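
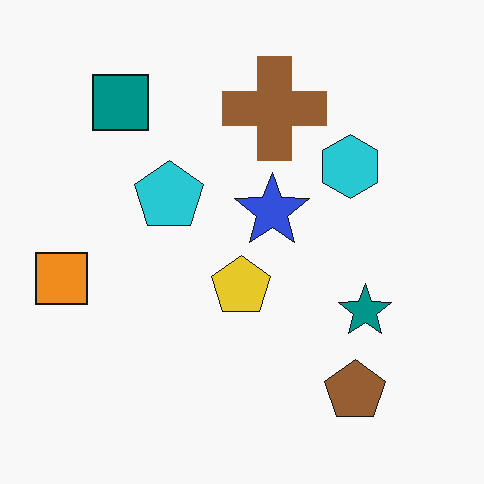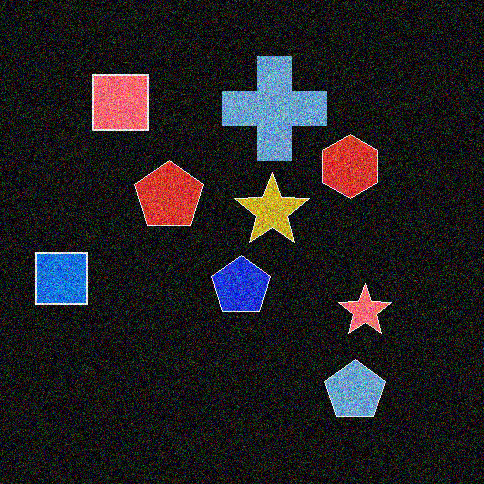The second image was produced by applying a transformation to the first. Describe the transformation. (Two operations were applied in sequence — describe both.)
The image was degraded with strong gaussian noise, then color-inverted (negative).

Random speckle covers the whole image, including the flat background. The light background has become dark and every shape's color is its complement — a photographic negative.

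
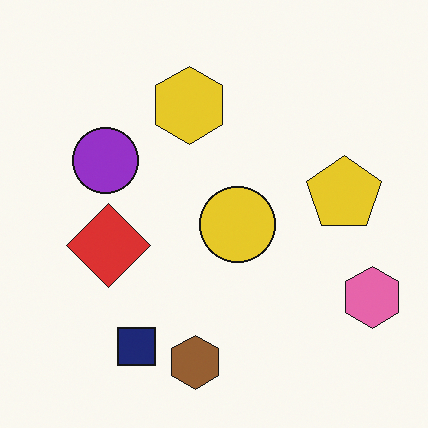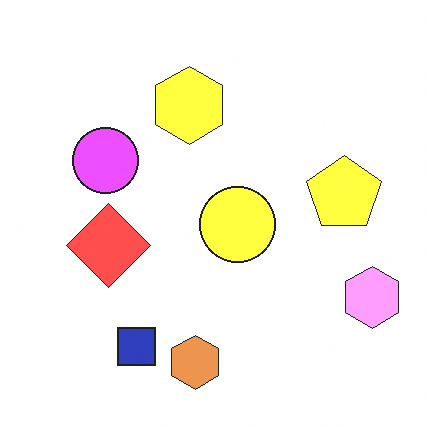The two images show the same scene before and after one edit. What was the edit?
Noticeably brightened.

Every pixel — background and shapes alike — is uniformly brightened.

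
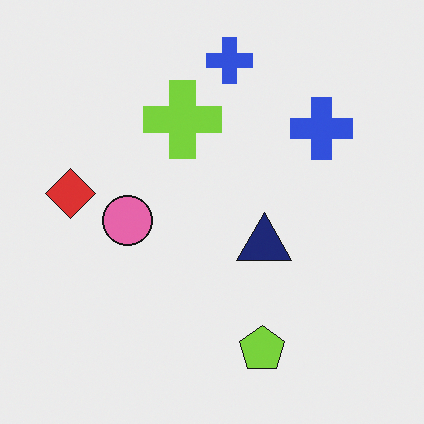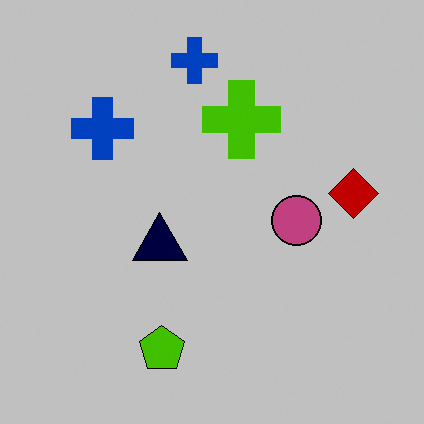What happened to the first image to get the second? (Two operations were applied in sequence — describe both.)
The image was flipped horizontally (left ↔ right), then aggressively posterized.

The red diamond is in the left of the first image and the right of the second — shapes on opposite sides of the vertical midline have swapped in a mirror flip. Each flat color has snapped to a coarser quantized level — most visibly, the near-white background has dropped to a flat grey.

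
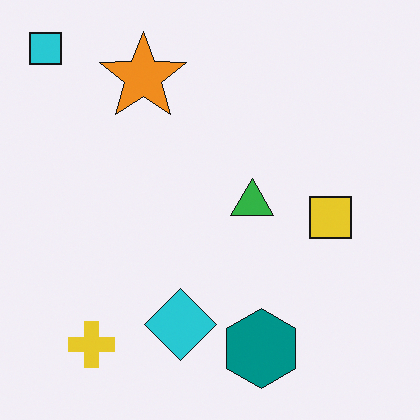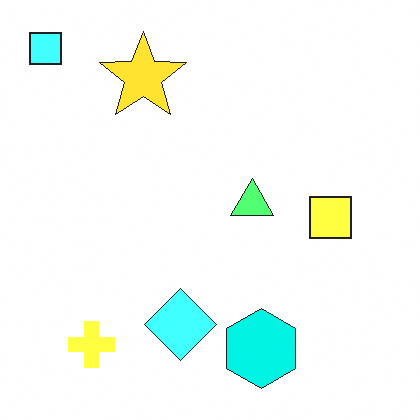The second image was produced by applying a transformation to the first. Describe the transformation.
The second image is the first substantially brightened.

Every pixel — background and shapes alike — is uniformly brightened.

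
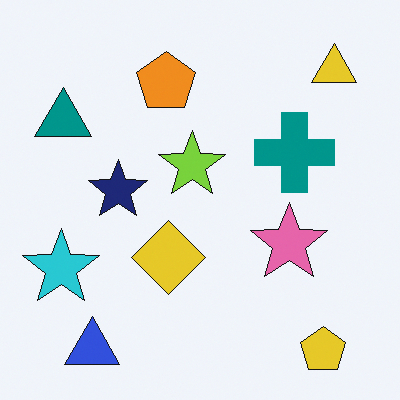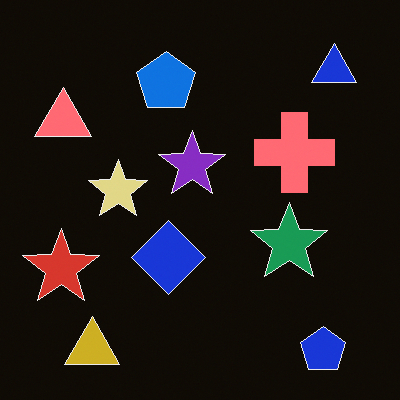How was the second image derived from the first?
This is the original image color-inverted (negative).

The light background has become dark and every shape's color is its complement — a photographic negative.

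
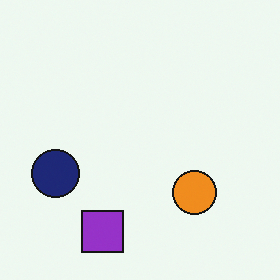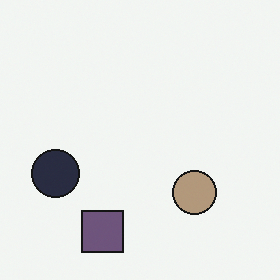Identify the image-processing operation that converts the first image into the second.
The second image is the first made much more muted (saturation change).

All colors are more muted and greyish — a global saturation change.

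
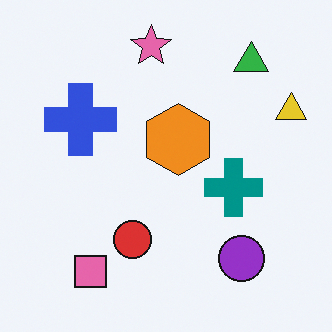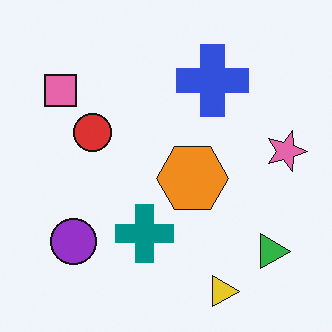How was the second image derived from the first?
The second image is the first rotated 90° clockwise.

The yellow triangle sits in the top-right of the first image and the bottom of the second — consistent with a whole-image 90° clockwise rotation.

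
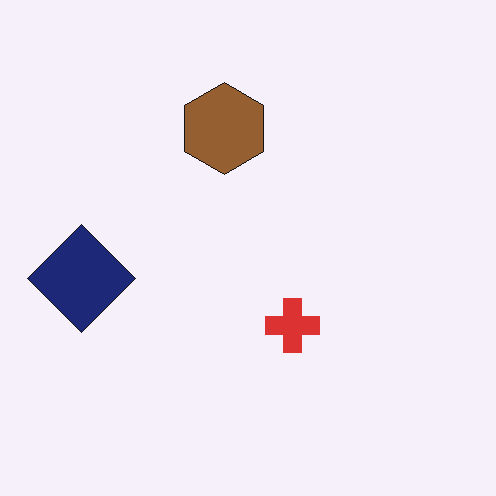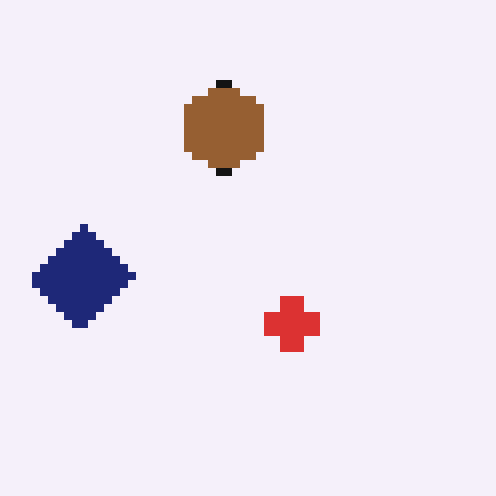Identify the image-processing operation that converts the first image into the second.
It was moderately pixelated.

Shapes are reduced to large square blocks; fine edges and outlines are lost — a downscale-then-upscale (mosaic) effect.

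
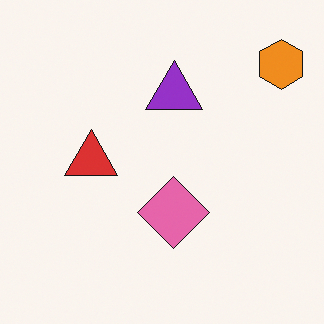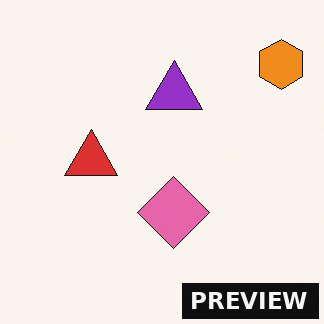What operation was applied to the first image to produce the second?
The second image is the first watermarked with the text "PREVIEW" in the lower-right corner.

A dark label reading "PREVIEW" appears in the lower-right corner.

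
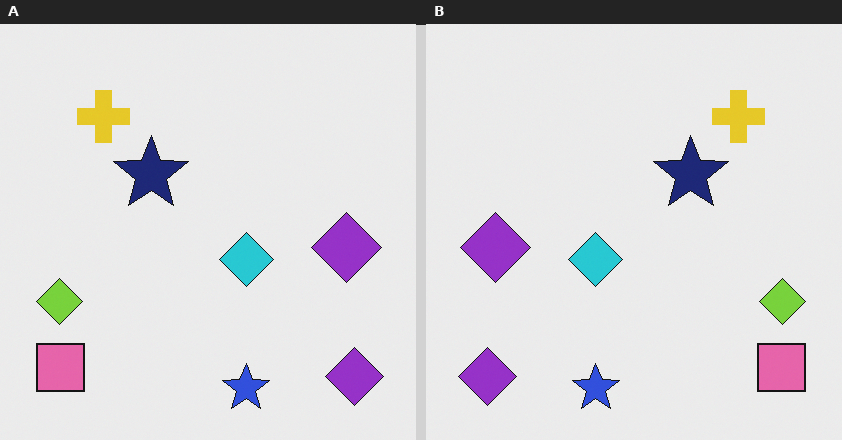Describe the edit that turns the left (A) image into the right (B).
The image was flipped horizontally (left ↔ right).

The lime diamond is in the left of the left (A) image and the right of the right (B) — shapes on opposite sides of the vertical midline have swapped in a mirror flip.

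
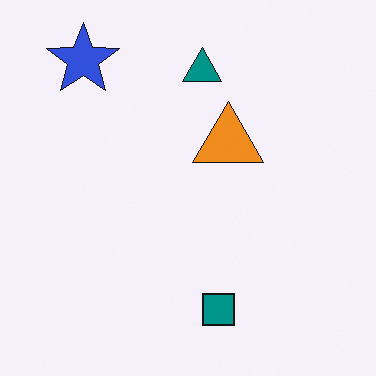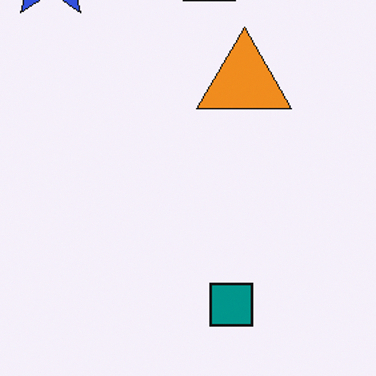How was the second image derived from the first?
The transformation is: cropped slightly and scaled back up.

The visible shapes are larger and the field of view is narrower; shapes near the original edges may be partly or wholly outside the frame — a crop-and-rescale.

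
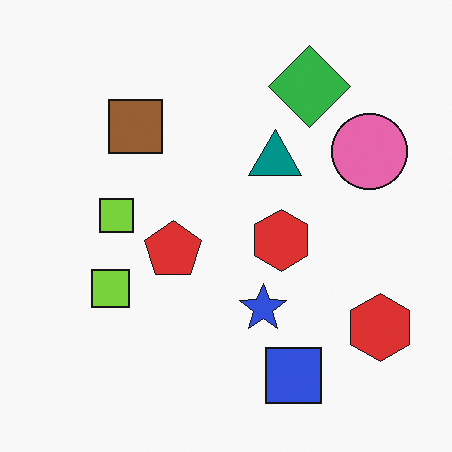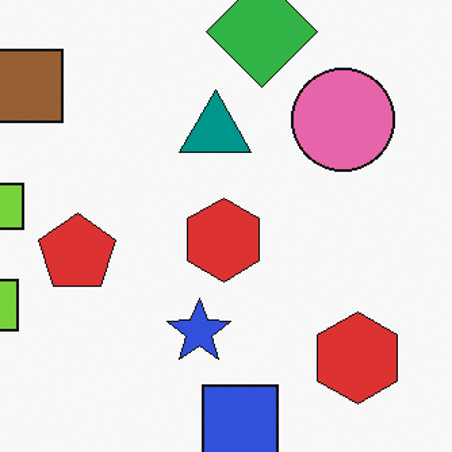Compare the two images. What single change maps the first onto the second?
This is the original image cropped to a modestly smaller region and rescaled.

The visible shapes are larger and the field of view is narrower; shapes near the original edges may be partly or wholly outside the frame — a crop-and-rescale.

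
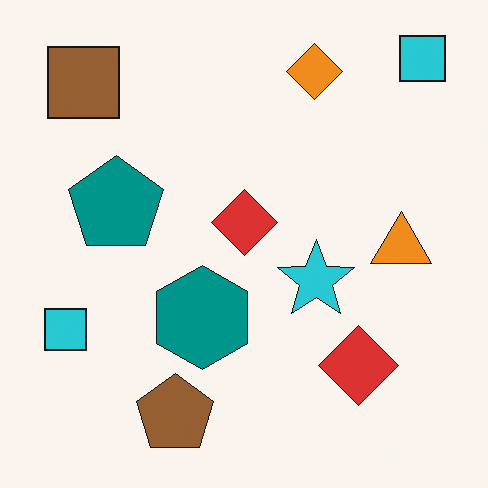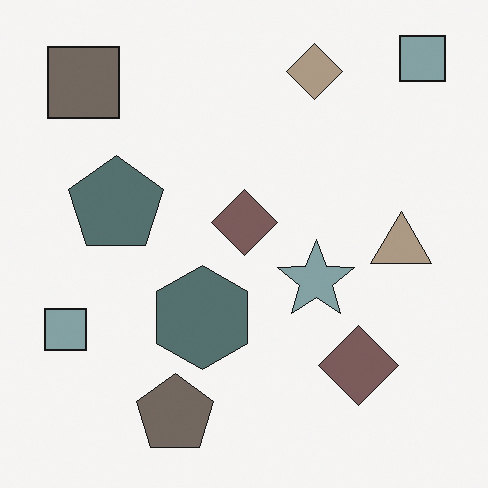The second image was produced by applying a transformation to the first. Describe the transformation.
The second image is the first heavily desaturated.

All colors are more muted and greyish — a global saturation change.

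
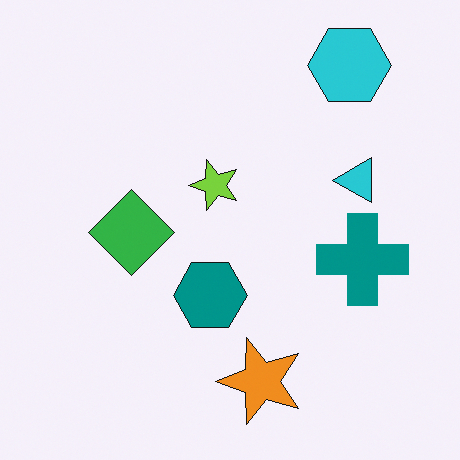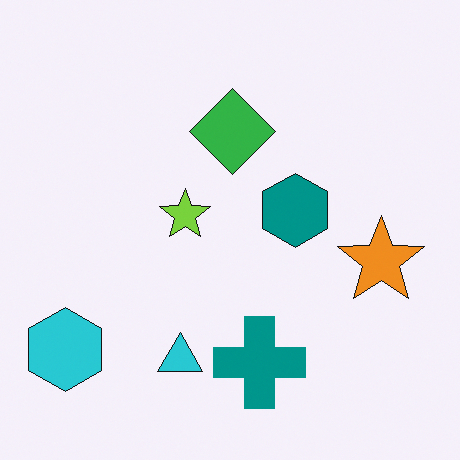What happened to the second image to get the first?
The image was transposed (reflected across the top-left ↔ bottom-right diagonal).

Shapes have swapped their row and column positions — what was in the top-right is now in the bottom-left — a diagonal reflection.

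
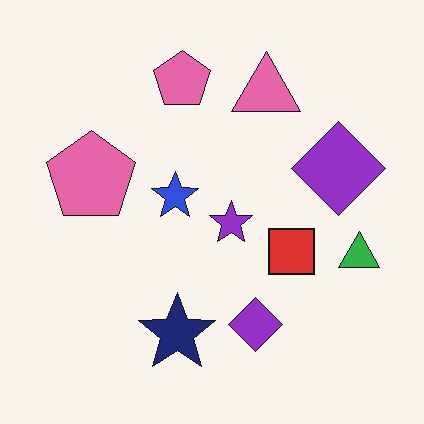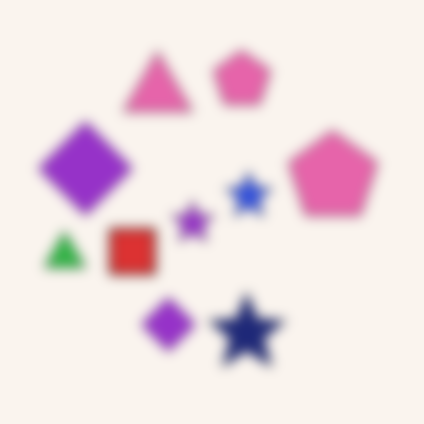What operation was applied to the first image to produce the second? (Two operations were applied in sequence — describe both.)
It was heavily blurred, then flipped horizontally (left ↔ right).

Shape edges and outlines are uniformly softened across the whole image. The green triangle is in the right of the first image and the left of the second — shapes on opposite sides of the vertical midline have swapped in a mirror flip.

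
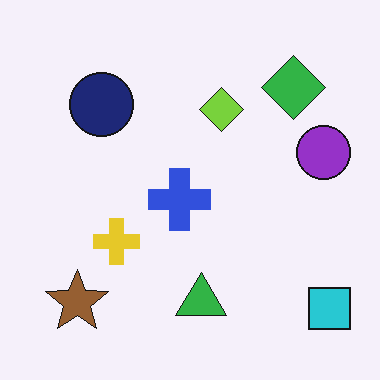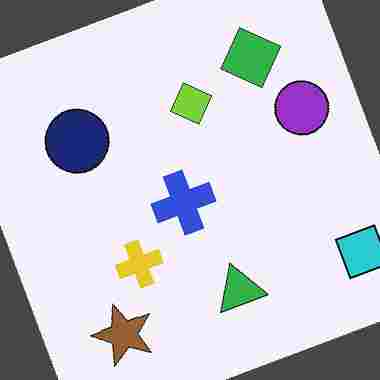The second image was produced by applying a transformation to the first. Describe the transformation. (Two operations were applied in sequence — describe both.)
It was rotated counter-clockwise by a clearly visible amount, then heavily JPEG-compressed with obvious blocking artifacts.

Every shape is tilted by the same angle and the image corners show triangular fill wedges — a whole-image rotation by a non-right angle. Blocky 8×8 compression artifacts appear around shape edges and the flat background shows ringing — characteristic JPEG degradation.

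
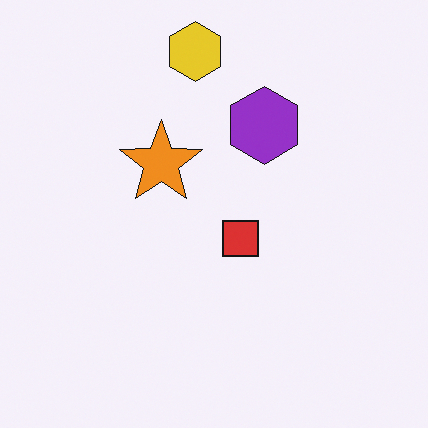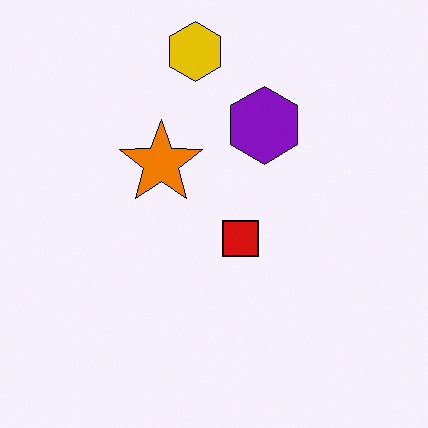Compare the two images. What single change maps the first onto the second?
Given slightly increased contrast.

Tones are pushed away from mid-grey across the whole image — a global contrast change.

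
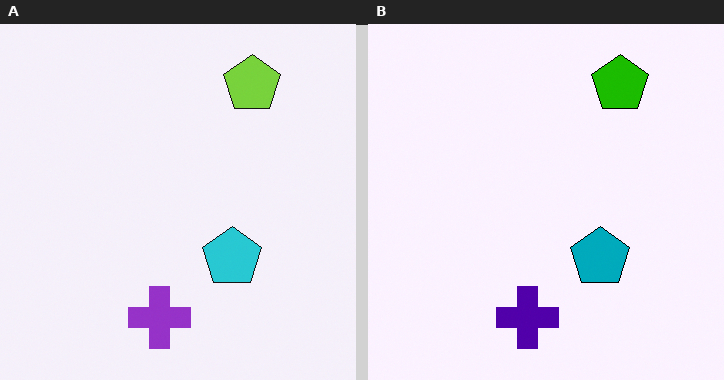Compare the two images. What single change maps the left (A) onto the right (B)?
The transformation is: boosted in contrast.

Tones are pushed away from mid-grey across the whole image — a global contrast change.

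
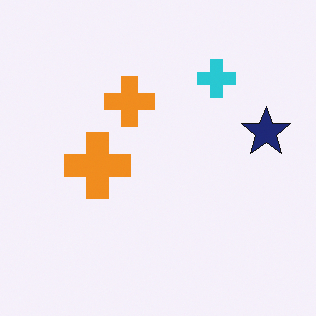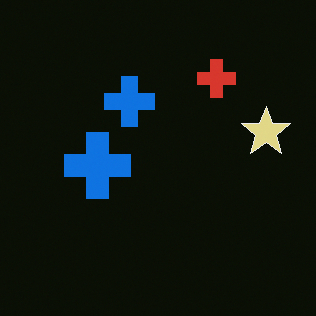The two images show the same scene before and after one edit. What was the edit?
It was color-inverted (negative).

The light background has become dark and every shape's color is its complement — a photographic negative.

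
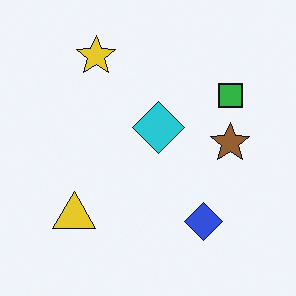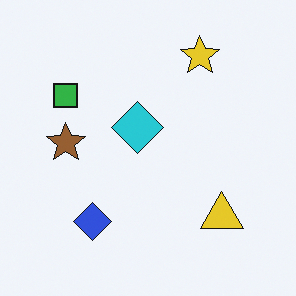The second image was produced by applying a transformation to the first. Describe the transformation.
Flipped horizontally (left ↔ right).

The green square is in the top-right of the first image and the top-left of the second — shapes on opposite sides of the vertical midline have swapped in a mirror flip.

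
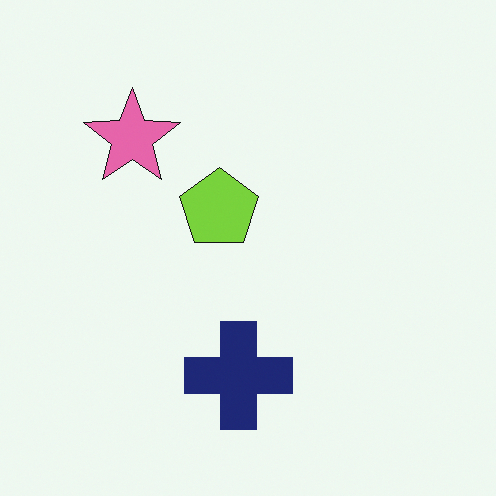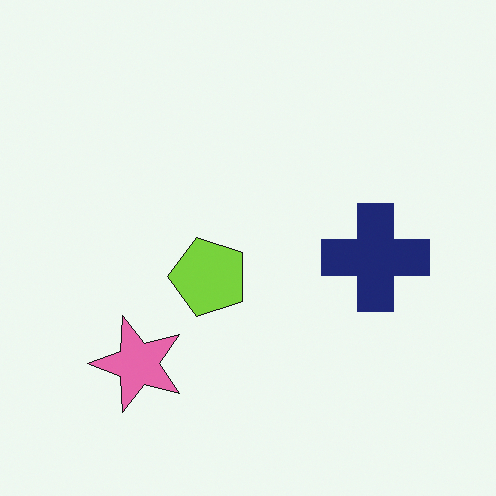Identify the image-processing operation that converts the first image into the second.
It was rotated 90° counter-clockwise.

The pink star sits in the top-left of the first image and the bottom-left of the second — consistent with a whole-image 90° counter-clockwise rotation.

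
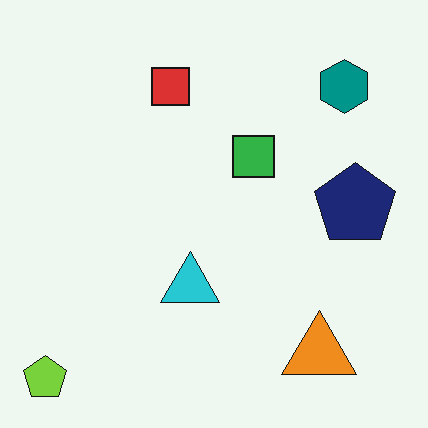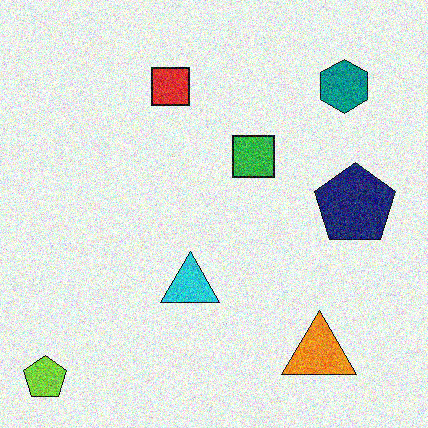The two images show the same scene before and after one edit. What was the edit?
The transformation is: degraded with heavy additive noise.

Random speckle covers the whole image, including the flat background.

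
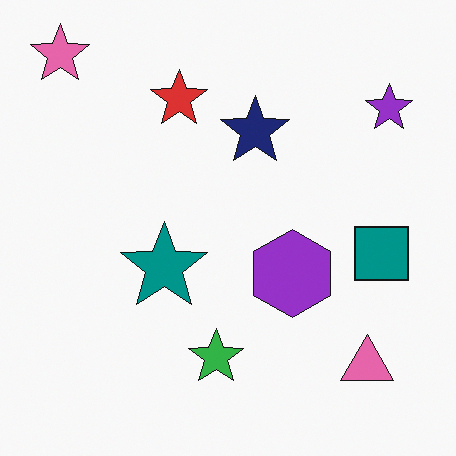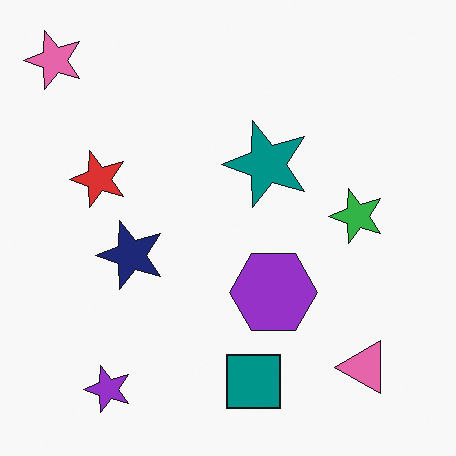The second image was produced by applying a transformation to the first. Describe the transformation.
It was transposed (reflected across the top-left ↔ bottom-right diagonal).

Shapes have swapped their row and column positions — what was in the top-right is now in the bottom-left — a diagonal reflection.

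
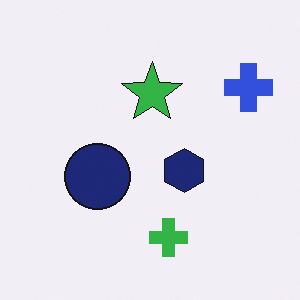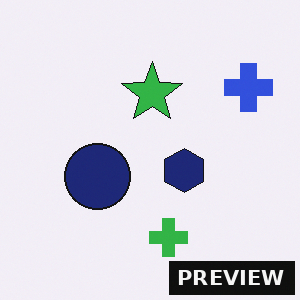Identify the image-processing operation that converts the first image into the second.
Watermarked with the text "PREVIEW" in the lower-right corner.

A dark label reading "PREVIEW" appears in the lower-right corner.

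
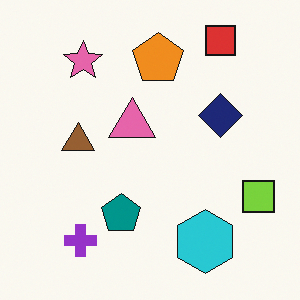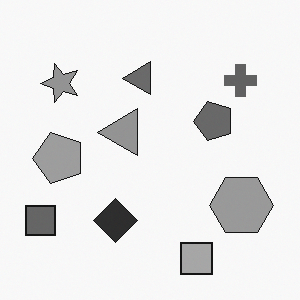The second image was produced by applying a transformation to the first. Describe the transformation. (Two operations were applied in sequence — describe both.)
The transformation is: transposed (reflected across the top-left ↔ bottom-right diagonal), then converted to grayscale.

Shapes have swapped their row and column positions — what was in the top-right is now in the bottom-left — a diagonal reflection. All color is removed — every shape is now a shade of grey.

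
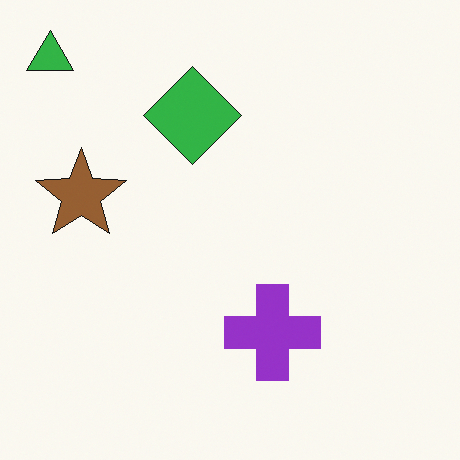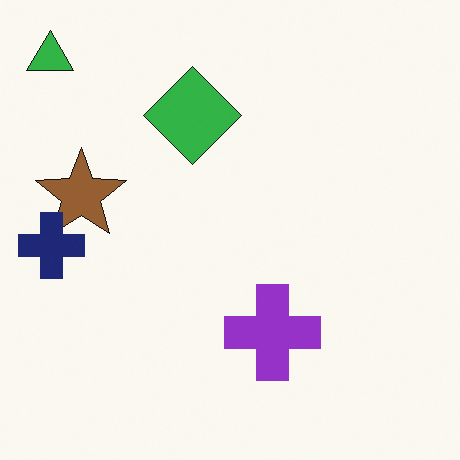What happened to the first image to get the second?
Overlaid with an additional navy cross.

A navy cross appears in the second image that is absent from the first.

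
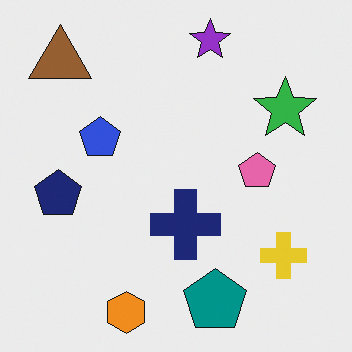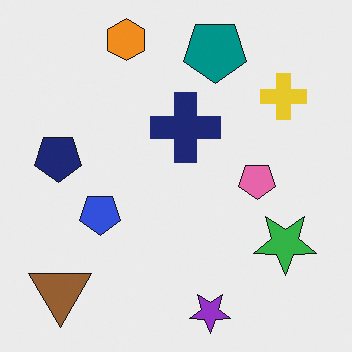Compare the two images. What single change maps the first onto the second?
The second image is the first flipped vertically (top ↔ bottom).

The orange hexagon is in the bottom of the first image and the top of the second — shapes on opposite sides of the horizontal midline have swapped in a mirror flip.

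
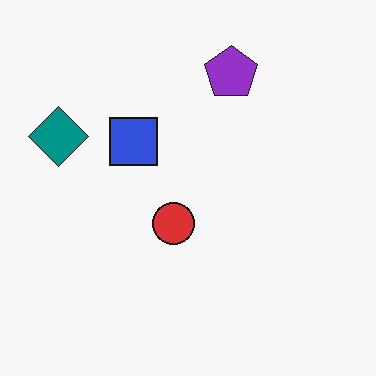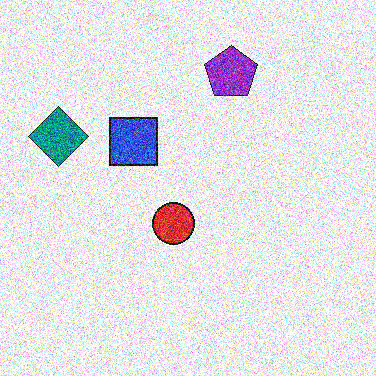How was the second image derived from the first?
Degraded with strong gaussian noise.

Random speckle covers the whole image, including the flat background.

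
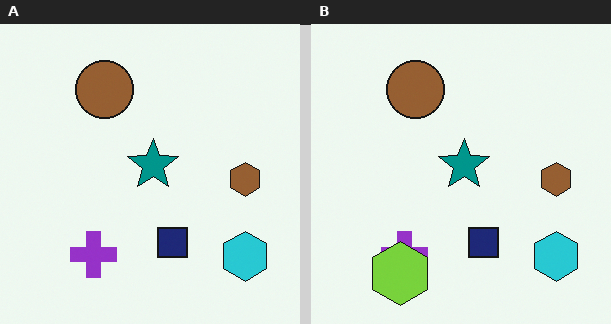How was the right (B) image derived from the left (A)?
The transformation is: overlaid with an additional lime hexagon.

A lime hexagon appears in the right (B) image that is absent from the left (A).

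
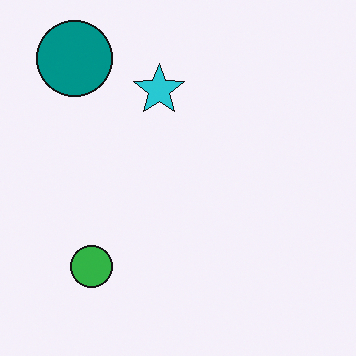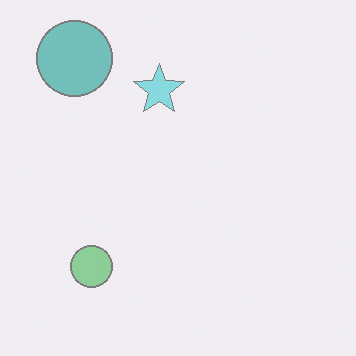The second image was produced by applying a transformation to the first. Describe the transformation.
The transformation is: given much lower contrast.

Tones are pushed toward mid-grey across the whole image — a global contrast change.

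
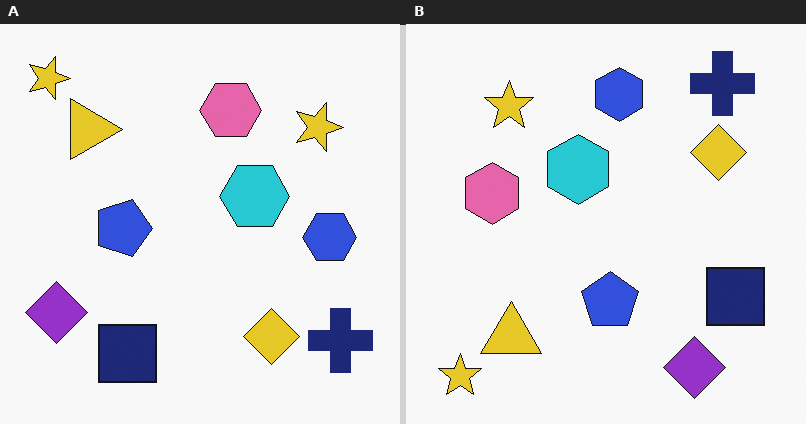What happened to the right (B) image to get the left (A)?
The left (A) image is the right (B) rotated 90° clockwise.

The navy cross sits in the top-right of the right (B) image and the bottom-right of the left (A) — consistent with a whole-image 90° clockwise rotation.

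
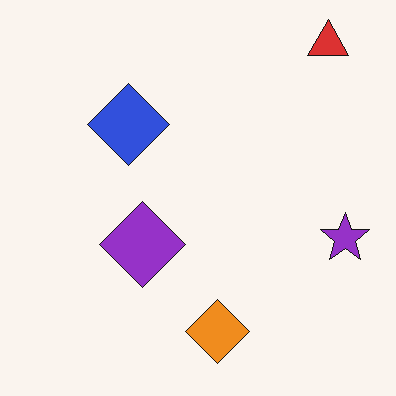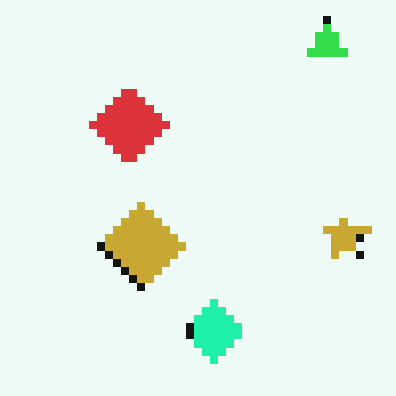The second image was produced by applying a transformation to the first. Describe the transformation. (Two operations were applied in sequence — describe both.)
This is the original image hue-shifted through roughly a third of the color wheel, then moderately pixelated.

Every shape's color has rotated by the same amount around the hue wheel — a uniform hue shift. Shapes are reduced to large square blocks; fine edges and outlines are lost — a downscale-then-upscale (mosaic) effect.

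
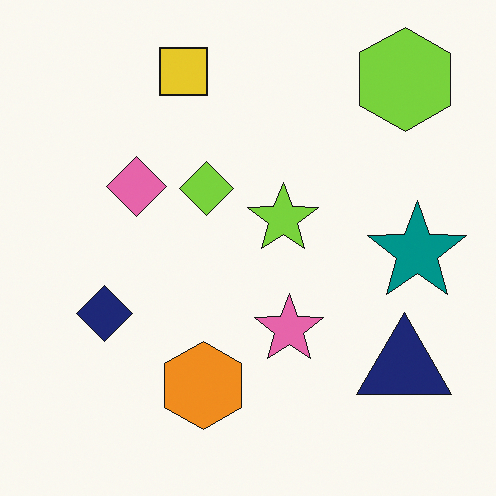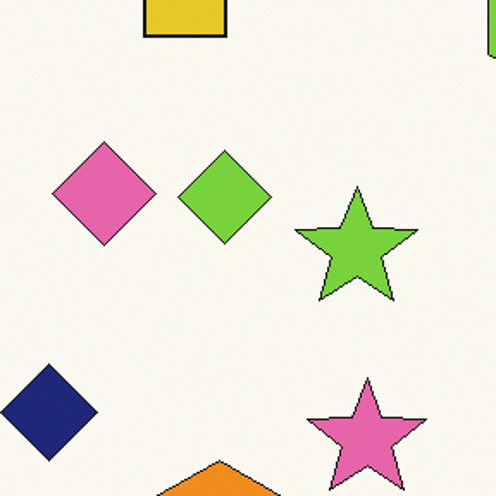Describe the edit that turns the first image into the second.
This is the original image cropped to a noticeably smaller region and rescaled.

The visible shapes are larger and the field of view is narrower; shapes near the original edges may be partly or wholly outside the frame — a crop-and-rescale.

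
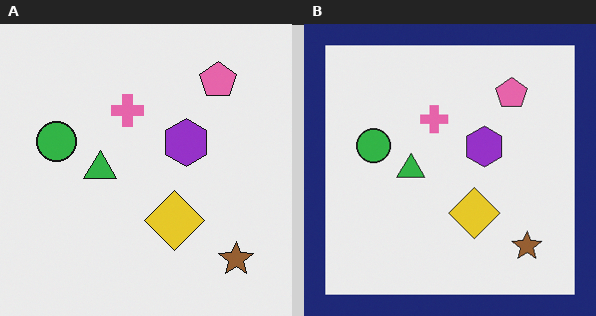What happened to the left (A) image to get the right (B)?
It was framed with a navy border.

A solid navy frame runs around the edge of the right (B) image, with the content slightly shrunk inside it.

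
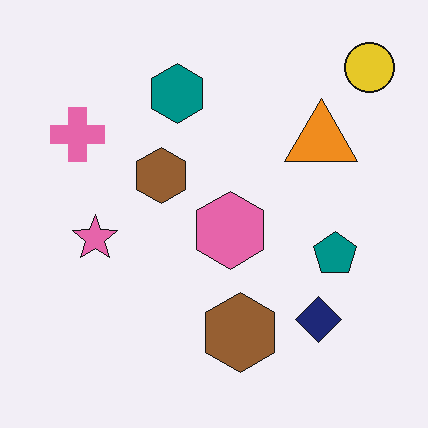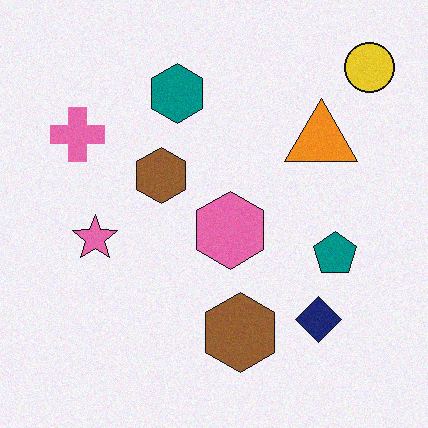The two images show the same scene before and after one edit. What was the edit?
The image was degraded with light additive noise.

Random speckle covers the whole image, including the flat background.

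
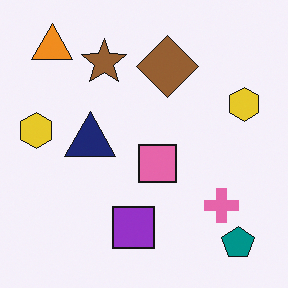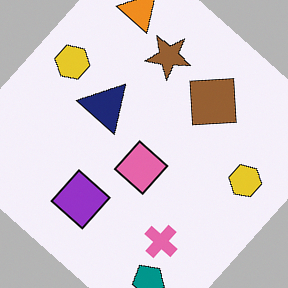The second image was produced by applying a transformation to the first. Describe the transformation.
The image was rotated clockwise by a large amount — several tens of degrees.

Every shape is tilted by the same angle and the image corners show triangular fill wedges — a whole-image rotation by a non-right angle.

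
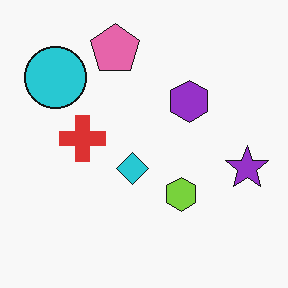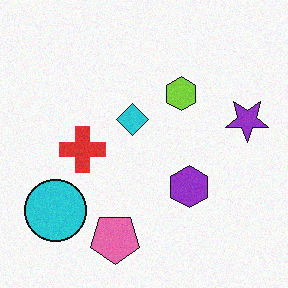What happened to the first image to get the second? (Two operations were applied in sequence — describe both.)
The image was flipped vertically (top ↔ bottom), then degraded with light additive noise.

The pink pentagon is in the top of the first image and the bottom of the second — shapes on opposite sides of the horizontal midline have swapped in a mirror flip. Random speckle covers the whole image, including the flat background.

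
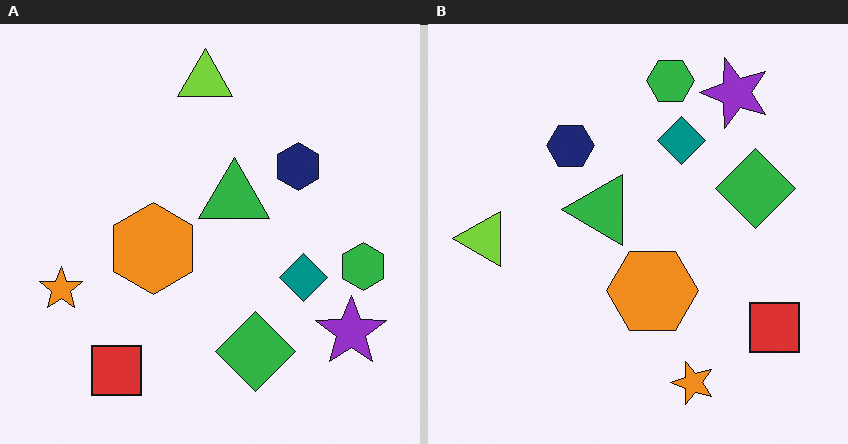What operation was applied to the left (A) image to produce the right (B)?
It was rotated 90° counter-clockwise.

The purple star sits in the bottom-right of the left (A) image and the top-right of the right (B) — consistent with a whole-image 90° counter-clockwise rotation.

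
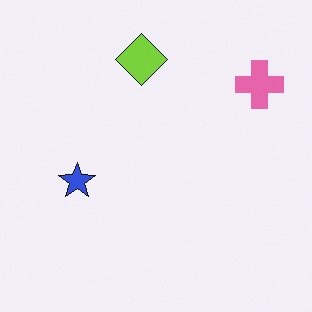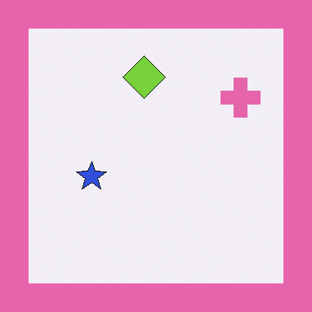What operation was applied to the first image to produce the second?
This is the original image framed with a pink border.

A solid pink frame runs around the edge of the second image, with the content slightly shrunk inside it.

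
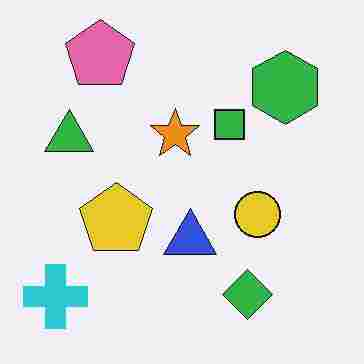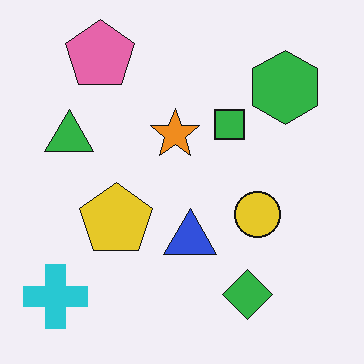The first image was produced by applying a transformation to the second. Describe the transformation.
Degraded with heavy JPEG compression.

Blocky 8×8 compression artifacts appear around shape edges and the flat background shows ringing — characteristic JPEG degradation.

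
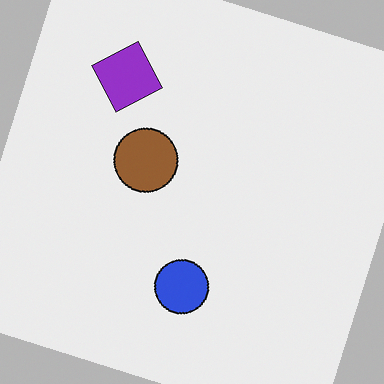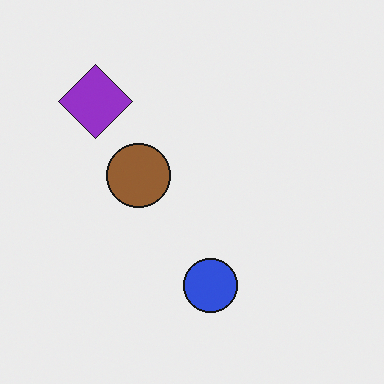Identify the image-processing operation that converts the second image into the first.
The transformation is: rotated clockwise by a moderate amount.

Every shape is tilted by the same angle and the image corners show triangular fill wedges — a whole-image rotation by a non-right angle.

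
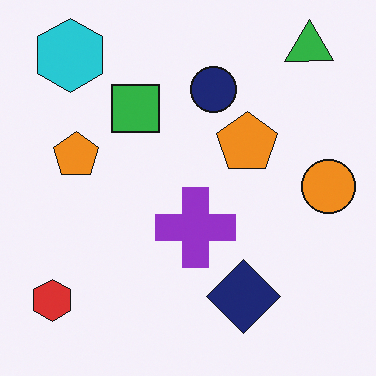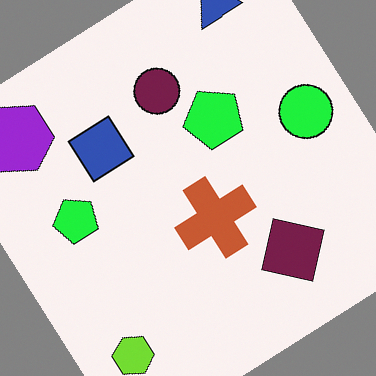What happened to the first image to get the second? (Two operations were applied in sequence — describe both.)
The image was rotated counter-clockwise by a large amount — several tens of degrees, then hue-shifted noticeably.

Every shape is tilted by the same angle and the image corners show triangular fill wedges — a whole-image rotation by a non-right angle. Every shape's color has rotated by the same amount around the hue wheel — a uniform hue shift.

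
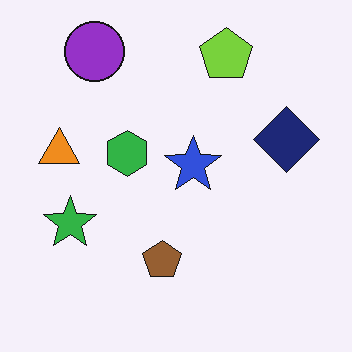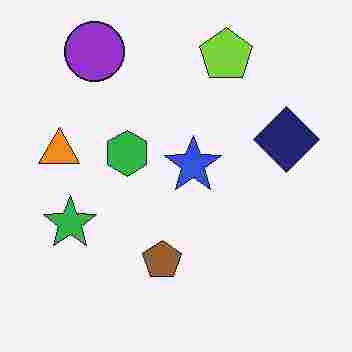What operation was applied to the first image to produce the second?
Heavily JPEG-compressed with obvious blocking artifacts.

Blocky 8×8 compression artifacts appear around shape edges and the flat background shows ringing — characteristic JPEG degradation.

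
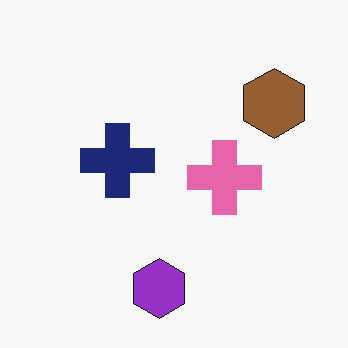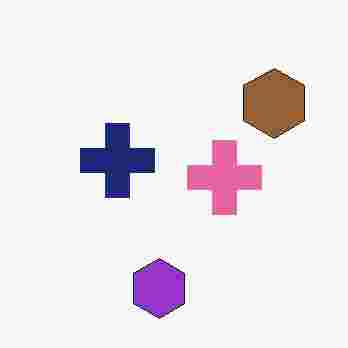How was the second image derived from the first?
The image was degraded with heavy JPEG compression.

Blocky 8×8 compression artifacts appear around shape edges and the flat background shows ringing — characteristic JPEG degradation.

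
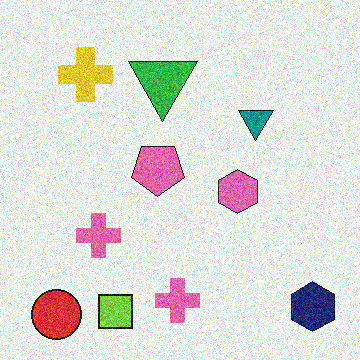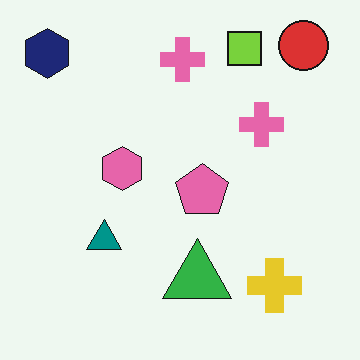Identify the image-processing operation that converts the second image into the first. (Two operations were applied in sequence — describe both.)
This is the original image degraded with heavy additive noise, then rotated 180°.

Random speckle covers the whole image, including the flat background. The navy hexagon sits in the top-left of the second image and the bottom-right of the first — consistent with a whole-image 180° rotation.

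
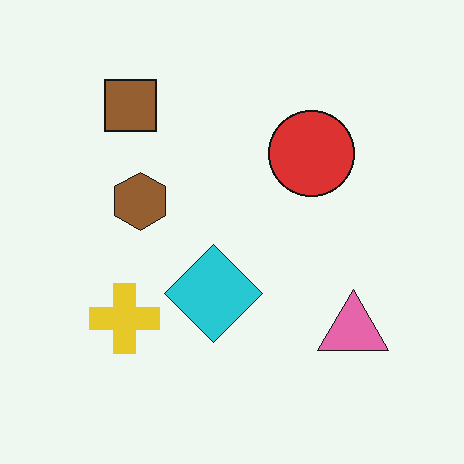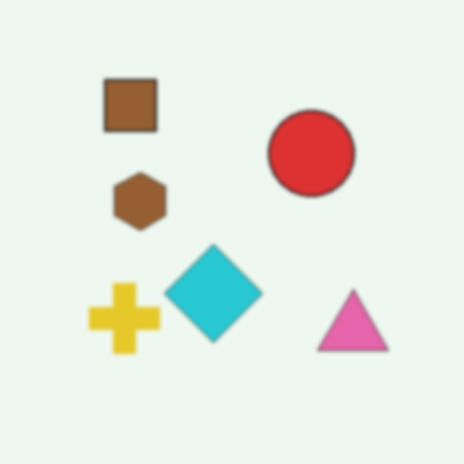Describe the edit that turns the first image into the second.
It was given a subtle gaussian blur.

Shape edges and outlines are uniformly softened across the whole image.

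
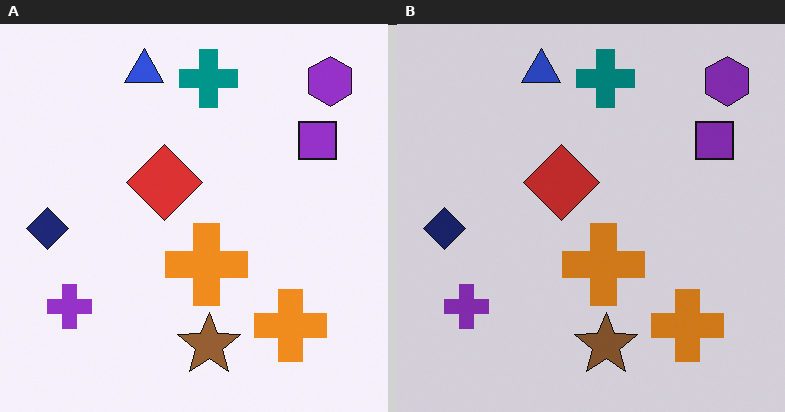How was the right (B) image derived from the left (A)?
It was darkened a little.

Every pixel — background and shapes alike — is uniformly darkened.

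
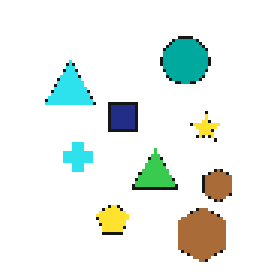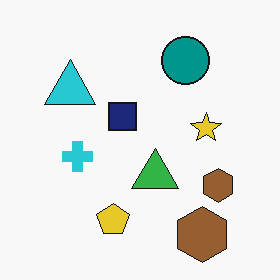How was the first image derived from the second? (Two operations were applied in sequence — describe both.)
The transformation is: brightened a little, then mildly pixelated.

Every pixel — background and shapes alike — is uniformly brightened. Shapes are reduced to large square blocks; fine edges and outlines are lost — a downscale-then-upscale (mosaic) effect.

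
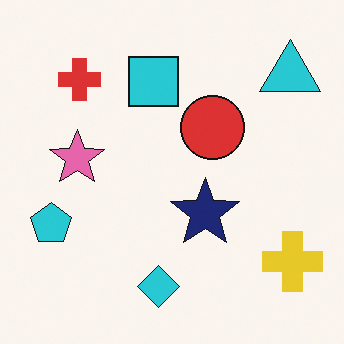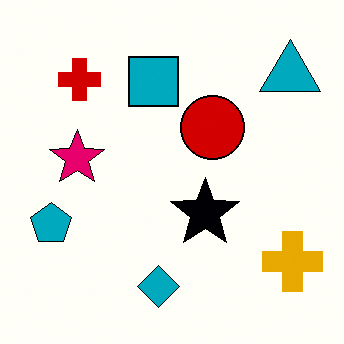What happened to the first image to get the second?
Given much higher contrast.

Tones are pushed away from mid-grey across the whole image — a global contrast change.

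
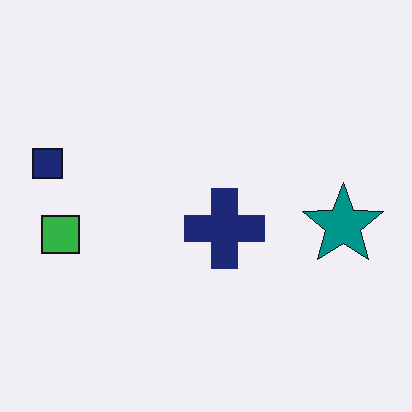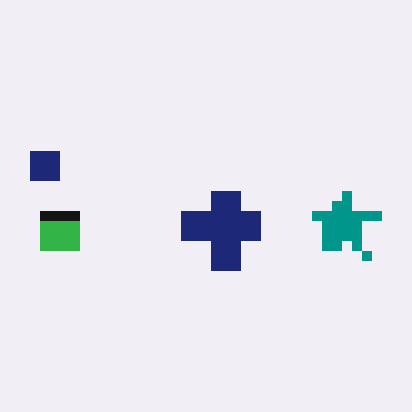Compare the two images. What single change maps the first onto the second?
Heavily pixelated into large blocks.

Shapes are reduced to large square blocks; fine edges and outlines are lost — a downscale-then-upscale (mosaic) effect.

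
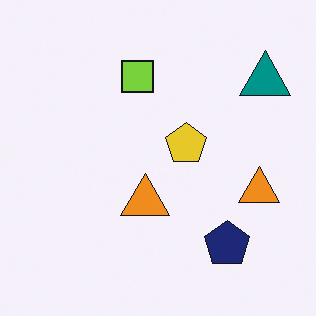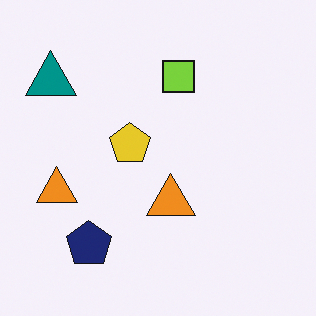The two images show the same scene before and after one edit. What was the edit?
It was flipped horizontally (left ↔ right).

The teal triangle is in the top-right of the first image and the top-left of the second — shapes on opposite sides of the vertical midline have swapped in a mirror flip.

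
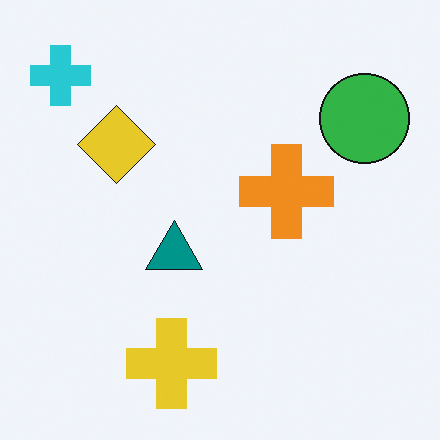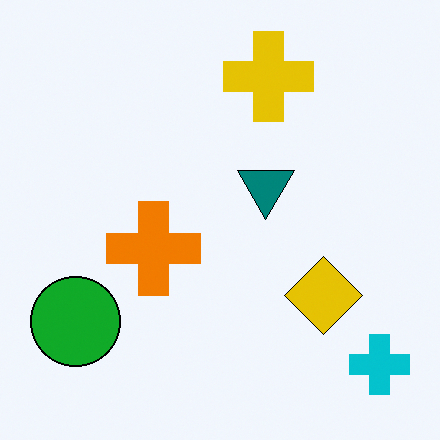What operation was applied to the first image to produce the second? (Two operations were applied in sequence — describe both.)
It was rotated 180°, then given slightly increased contrast.

The cyan cross sits in the top-left of the first image and the bottom-right of the second — consistent with a whole-image 180° rotation. Tones are pushed away from mid-grey across the whole image — a global contrast change.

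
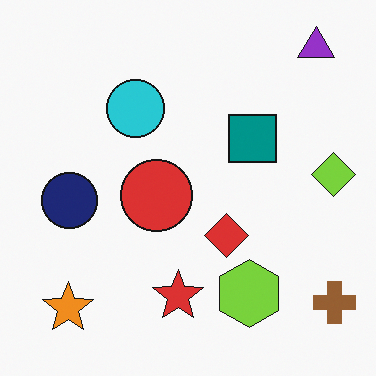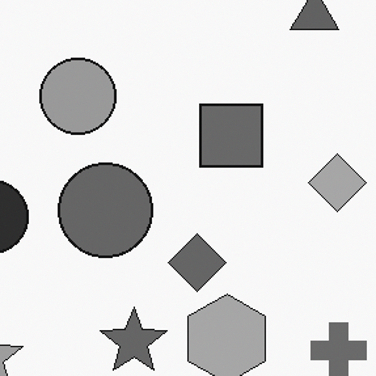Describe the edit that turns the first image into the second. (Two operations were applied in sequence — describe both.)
This is the original image cropped to a modestly smaller region and rescaled, then converted to grayscale.

The visible shapes are larger and the field of view is narrower; shapes near the original edges may be partly or wholly outside the frame — a crop-and-rescale. All color is removed — every shape is now a shade of grey.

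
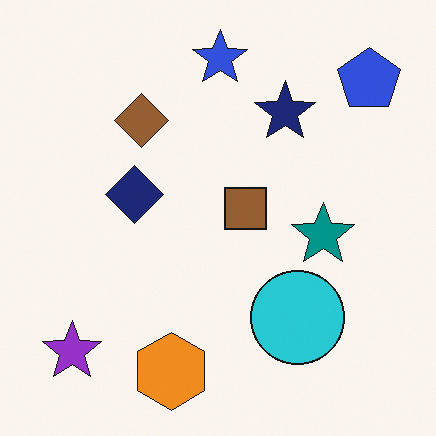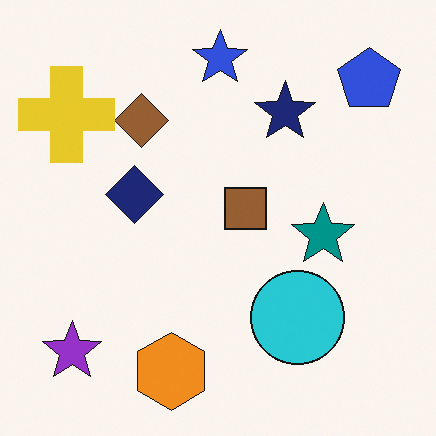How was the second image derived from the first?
The image was overlaid with an additional yellow cross.

A yellow cross appears in the second image that is absent from the first.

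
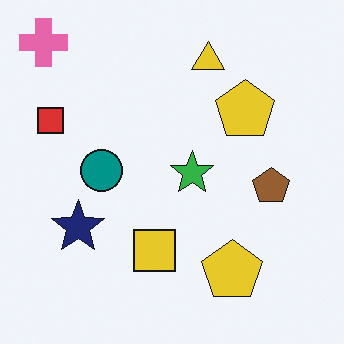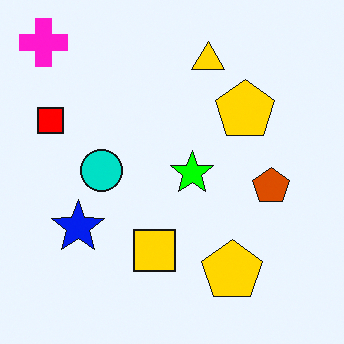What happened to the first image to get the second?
The second image is the first made much more vivid (saturation change).

All colors are more vivid — a global saturation change.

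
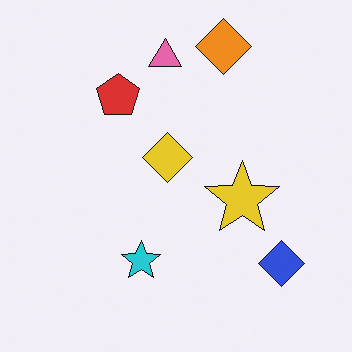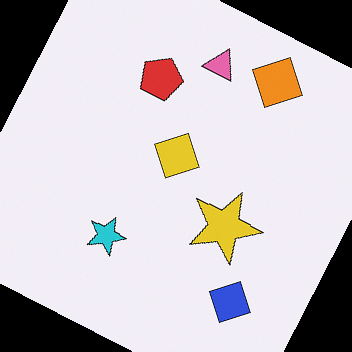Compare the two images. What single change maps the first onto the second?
It was rotated clockwise by a clearly visible amount.

Every shape is tilted by the same angle and the image corners show triangular fill wedges — a whole-image rotation by a non-right angle.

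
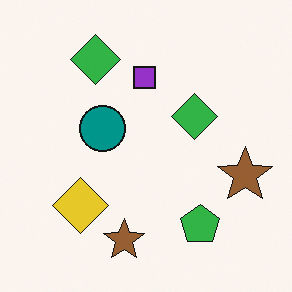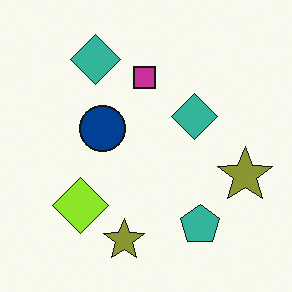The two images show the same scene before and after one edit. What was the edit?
The image was hue-shifted by a small amount.

Every shape's color has rotated by the same amount around the hue wheel — a uniform hue shift.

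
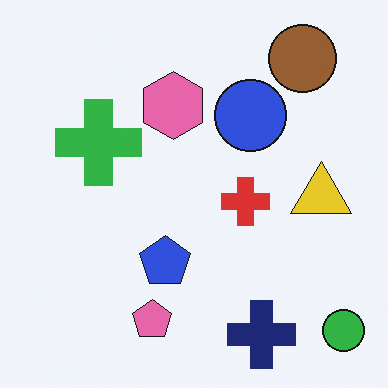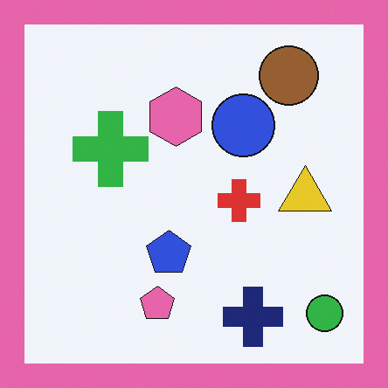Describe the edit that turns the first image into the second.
Framed with a pink border.

A solid pink frame runs around the edge of the second image, with the content slightly shrunk inside it.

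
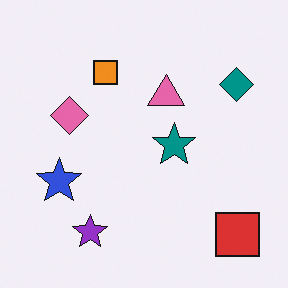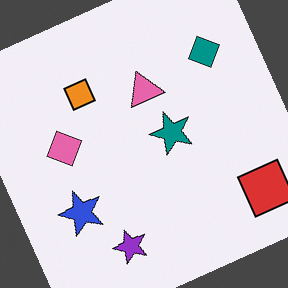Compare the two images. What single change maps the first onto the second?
The image was rotated counter-clockwise by a clearly visible amount.

Every shape is tilted by the same angle and the image corners show triangular fill wedges — a whole-image rotation by a non-right angle.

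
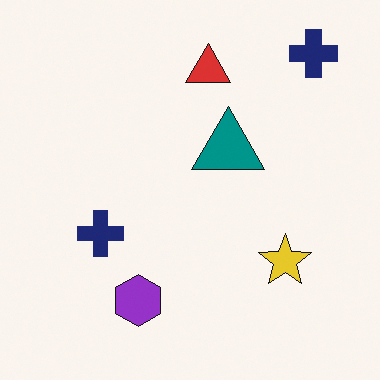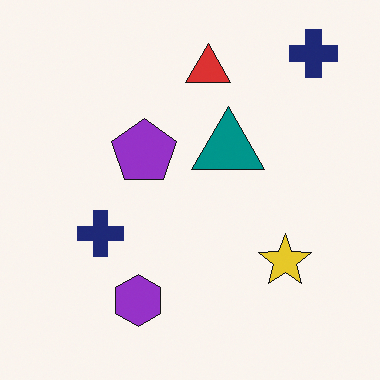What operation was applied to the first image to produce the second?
The image was overlaid with an additional purple pentagon.

A purple pentagon appears in the second image that is absent from the first.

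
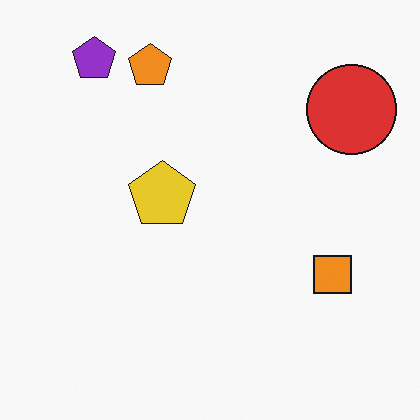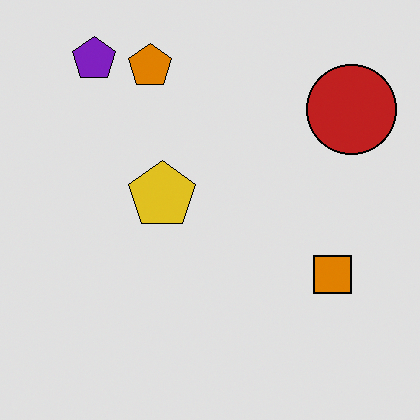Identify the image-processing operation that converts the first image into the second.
The transformation is: moderately posterized.

Each flat color has snapped to a coarser quantized level — most visibly, the near-white background has dropped to a flat grey.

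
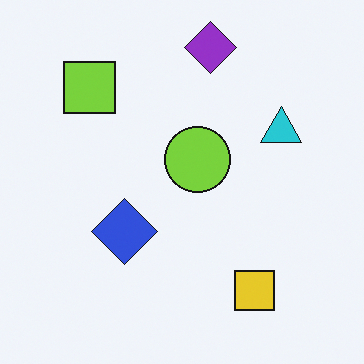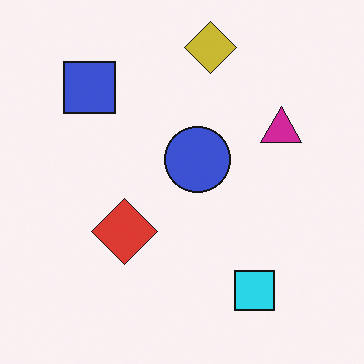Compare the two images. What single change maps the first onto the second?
The second image is the first hue-shifted through roughly a third of the color wheel.

Every shape's color has rotated by the same amount around the hue wheel — a uniform hue shift.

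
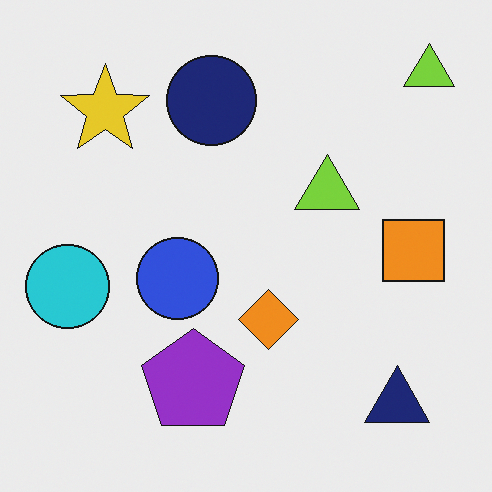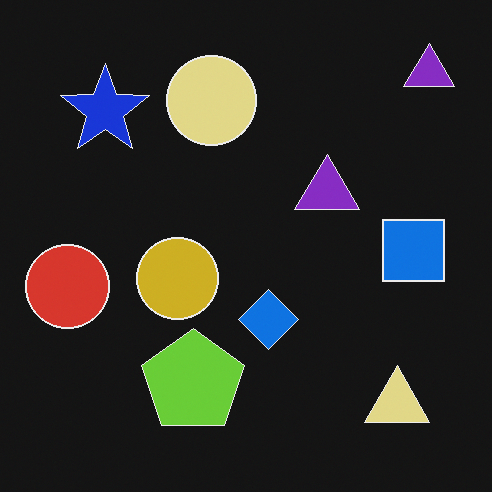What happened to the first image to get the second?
It was color-inverted (negative).

The light background has become dark and every shape's color is its complement — a photographic negative.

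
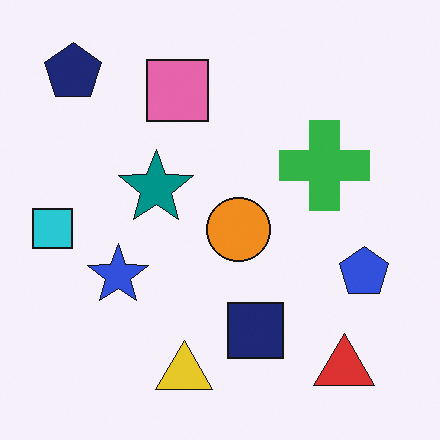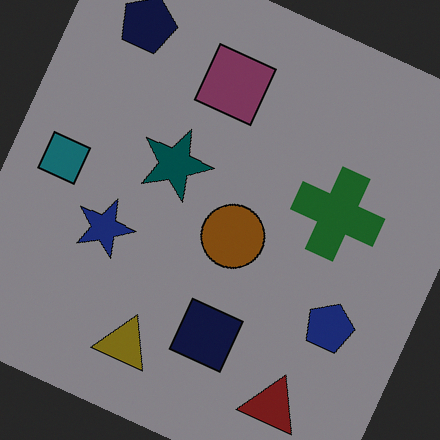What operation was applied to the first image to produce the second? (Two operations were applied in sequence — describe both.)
The second image is the first rotated clockwise by a moderate amount, then noticeably darkened.

Every shape is tilted by the same angle and the image corners show triangular fill wedges — a whole-image rotation by a non-right angle. Every pixel — background and shapes alike — is uniformly darkened.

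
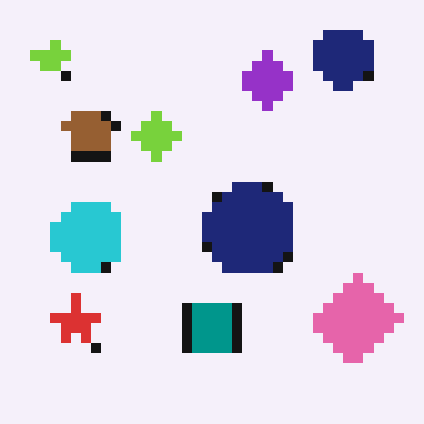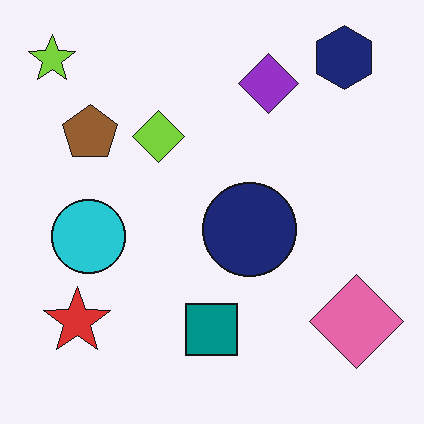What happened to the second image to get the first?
The image was coarsely pixelated.

Shapes are reduced to large square blocks; fine edges and outlines are lost — a downscale-then-upscale (mosaic) effect.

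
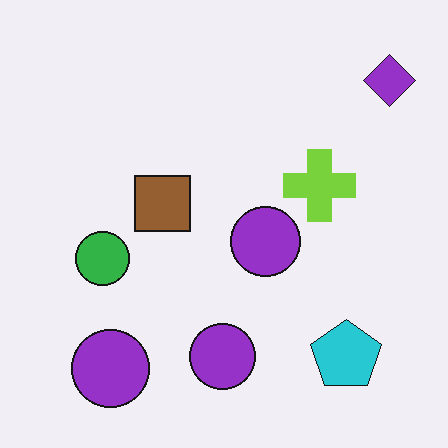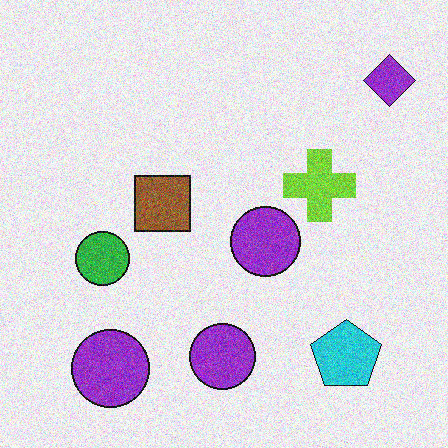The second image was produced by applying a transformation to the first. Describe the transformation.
The image was degraded with moderate additive noise.

Random speckle covers the whole image, including the flat background.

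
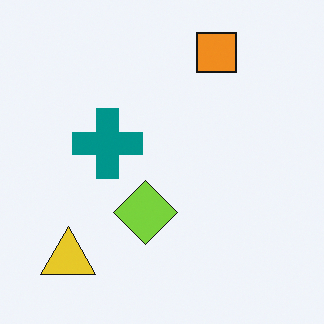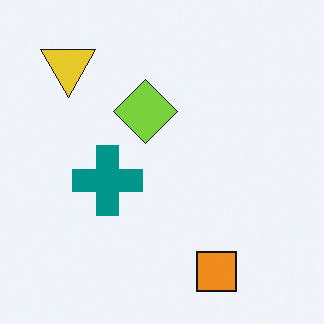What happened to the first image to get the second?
The second image is the first flipped vertically (top ↔ bottom).

The orange square is in the top of the first image and the bottom of the second — shapes on opposite sides of the horizontal midline have swapped in a mirror flip.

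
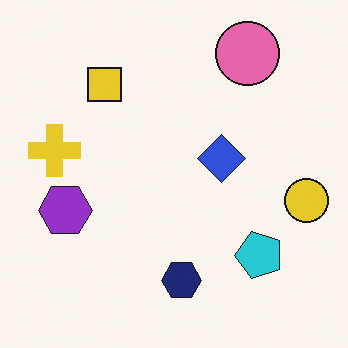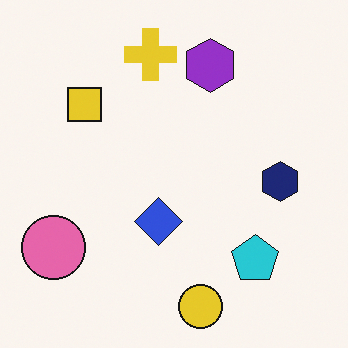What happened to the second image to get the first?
This is the original image transposed (reflected across the top-left ↔ bottom-right diagonal).

Shapes have swapped their row and column positions — what was in the top-right is now in the bottom-left — a diagonal reflection.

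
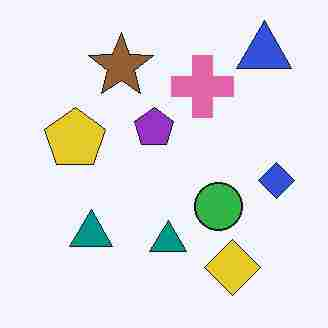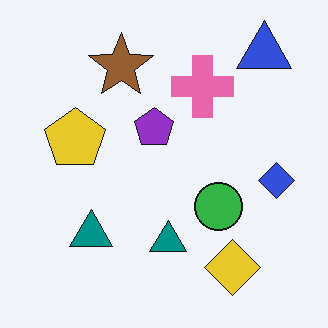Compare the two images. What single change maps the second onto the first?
It was degraded with heavy JPEG compression.

Blocky 8×8 compression artifacts appear around shape edges and the flat background shows ringing — characteristic JPEG degradation.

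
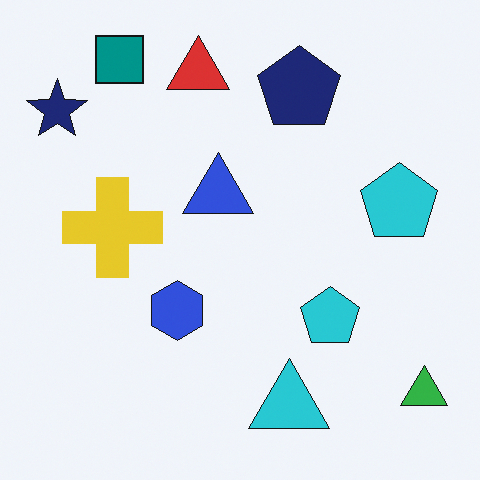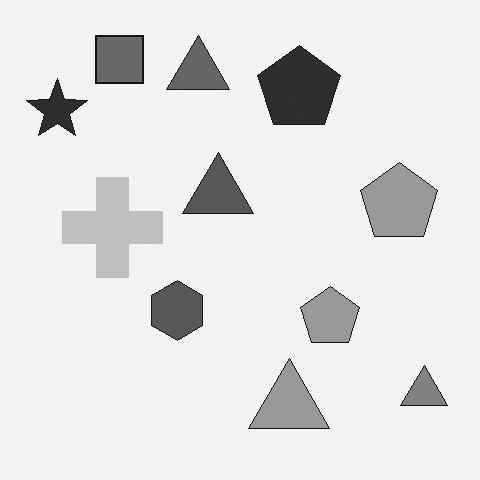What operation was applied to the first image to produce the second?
It was converted to grayscale.

All color is removed — every shape is now a shade of grey.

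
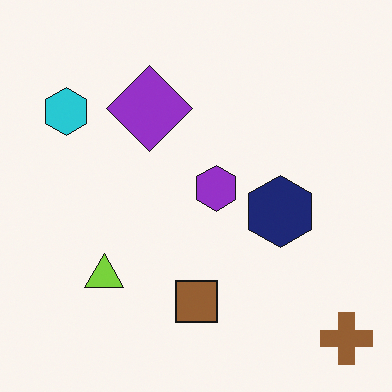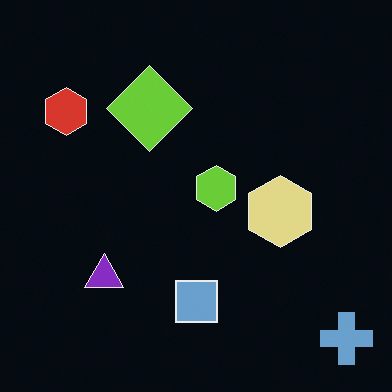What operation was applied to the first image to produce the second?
The image was color-inverted (negative).

The light background has become dark and every shape's color is its complement — a photographic negative.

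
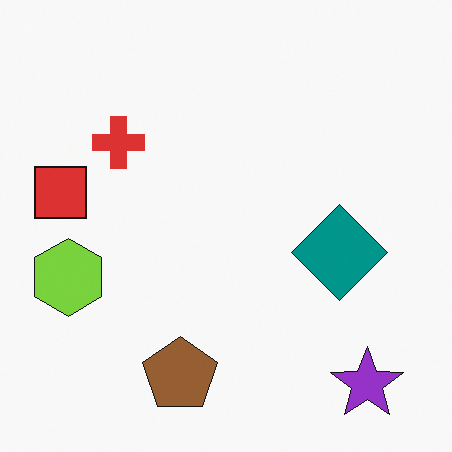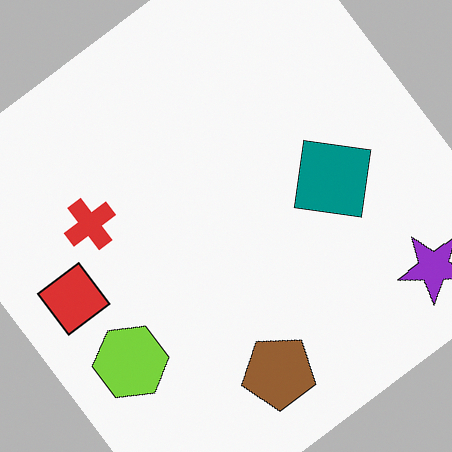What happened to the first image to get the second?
Rotated counter-clockwise by a large amount — several tens of degrees.

Every shape is tilted by the same angle and the image corners show triangular fill wedges — a whole-image rotation by a non-right angle.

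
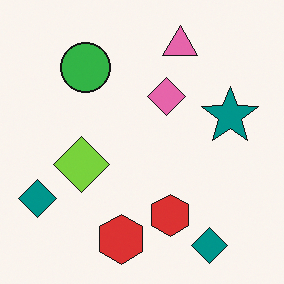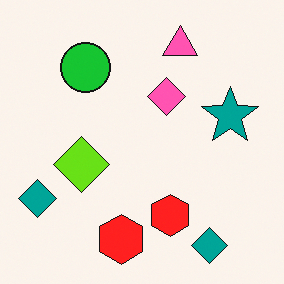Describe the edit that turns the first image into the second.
The second image is the first slightly oversaturated.

All colors are more vivid — a global saturation change.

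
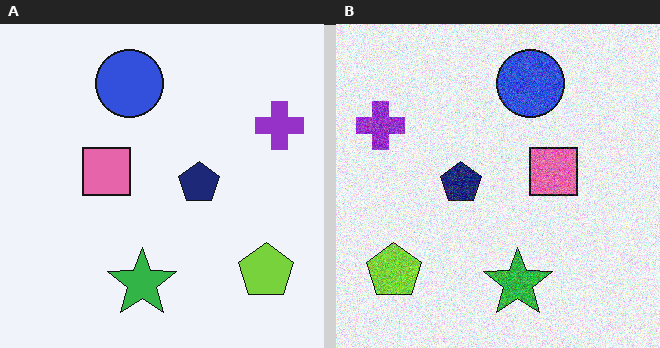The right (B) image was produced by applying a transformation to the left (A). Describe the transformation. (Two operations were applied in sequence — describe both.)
The image was flipped horizontally (left ↔ right), then degraded with strong gaussian noise.

The purple cross is in the top-right of the left (A) image and the top-left of the right (B) — shapes on opposite sides of the vertical midline have swapped in a mirror flip. Random speckle covers the whole image, including the flat background.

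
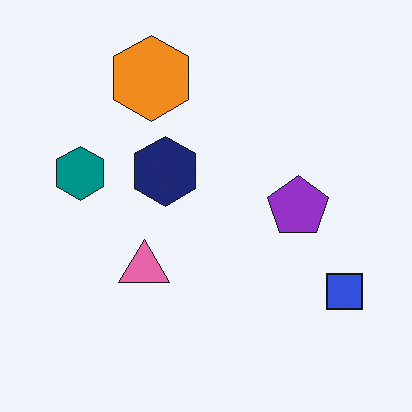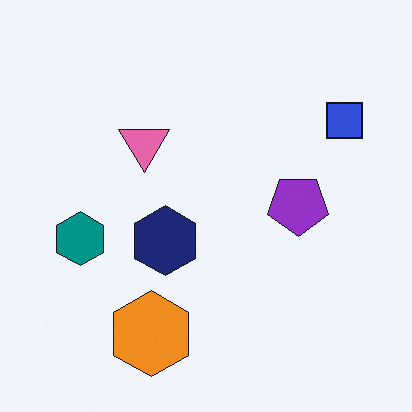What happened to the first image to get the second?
It was flipped vertically (top ↔ bottom).

The orange hexagon is in the top of the first image and the bottom of the second — shapes on opposite sides of the horizontal midline have swapped in a mirror flip.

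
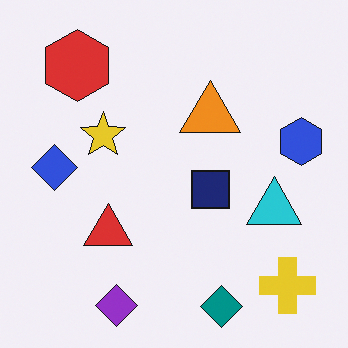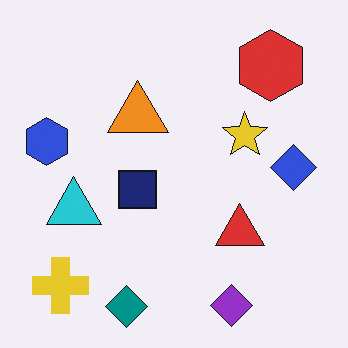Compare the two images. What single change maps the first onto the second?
This is the original image flipped horizontally (left ↔ right).

The blue hexagon is in the right of the first image and the left of the second — shapes on opposite sides of the vertical midline have swapped in a mirror flip.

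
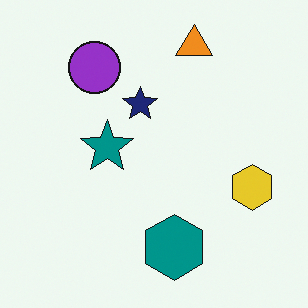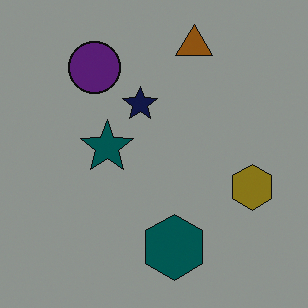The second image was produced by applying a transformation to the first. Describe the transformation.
The image was substantially darkened.

Every pixel — background and shapes alike — is uniformly darkened.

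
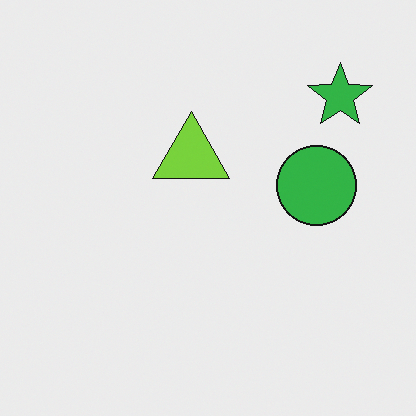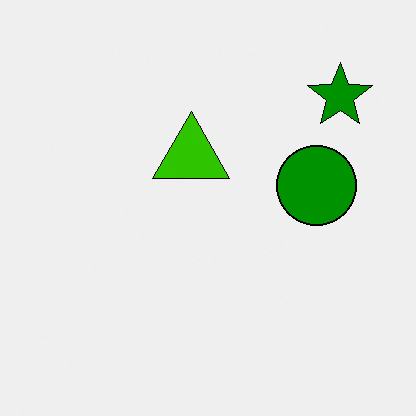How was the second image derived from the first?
The second image is the first given much higher contrast.

Tones are pushed away from mid-grey across the whole image — a global contrast change.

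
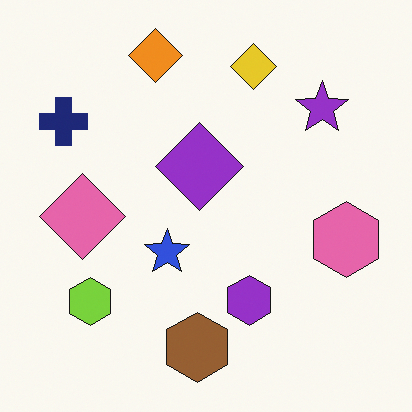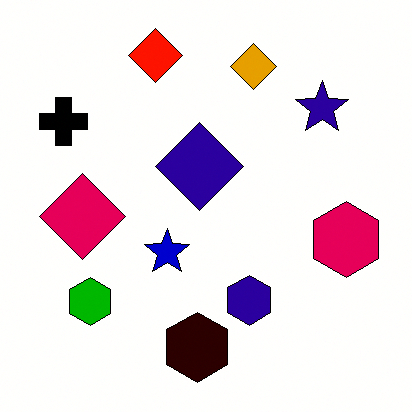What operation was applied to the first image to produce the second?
The transformation is: boosted in contrast.

Tones are pushed away from mid-grey across the whole image — a global contrast change.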